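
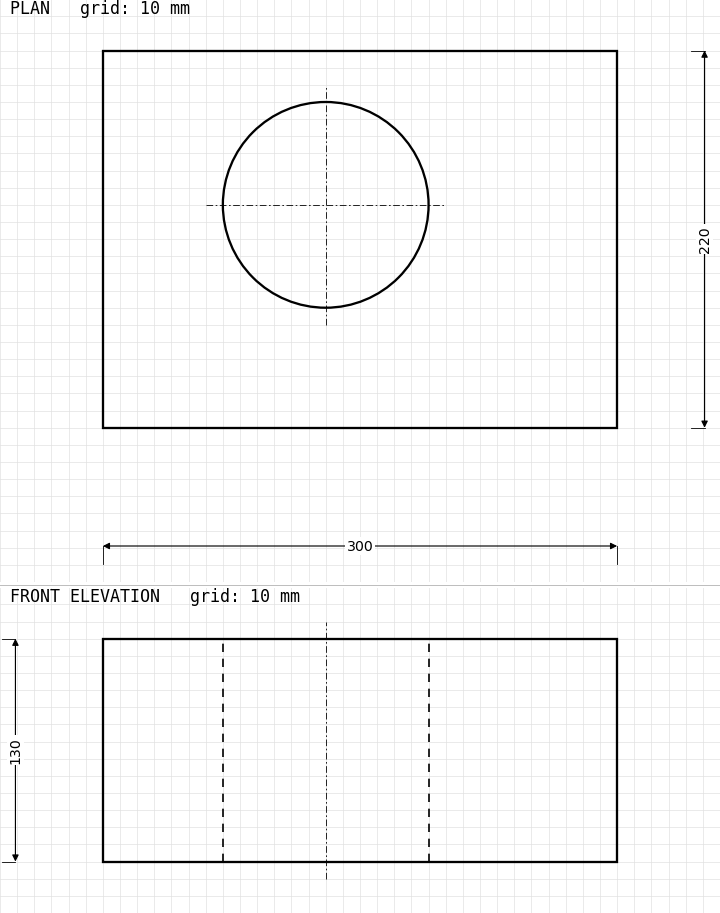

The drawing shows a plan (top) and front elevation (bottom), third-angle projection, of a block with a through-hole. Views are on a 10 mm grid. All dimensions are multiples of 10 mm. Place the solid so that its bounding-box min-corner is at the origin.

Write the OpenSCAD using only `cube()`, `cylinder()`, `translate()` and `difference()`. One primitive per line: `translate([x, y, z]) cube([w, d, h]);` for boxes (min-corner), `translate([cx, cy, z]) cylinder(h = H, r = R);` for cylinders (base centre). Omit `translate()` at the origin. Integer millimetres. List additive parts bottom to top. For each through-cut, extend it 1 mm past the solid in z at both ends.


difference() {
  cube([300, 220, 130]);
  translate([130, 130, -1]) cylinder(h = 132, r = 60);
}


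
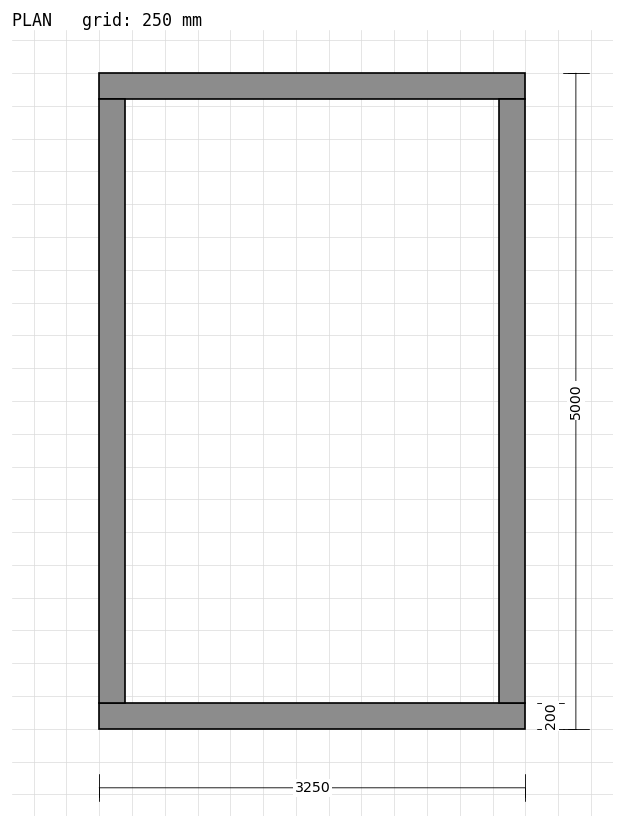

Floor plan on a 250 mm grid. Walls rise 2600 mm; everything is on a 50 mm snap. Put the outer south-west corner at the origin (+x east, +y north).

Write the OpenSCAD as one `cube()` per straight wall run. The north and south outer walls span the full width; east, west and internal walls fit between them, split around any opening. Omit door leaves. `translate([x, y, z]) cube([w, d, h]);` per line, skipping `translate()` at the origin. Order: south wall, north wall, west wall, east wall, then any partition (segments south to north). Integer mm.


cube([3250, 200, 2600]);
translate([0, 4800, 0]) cube([3250, 200, 2600]);
translate([0, 200, 0]) cube([200, 4600, 2600]);
translate([3050, 200, 0]) cube([200, 4600, 2600]);


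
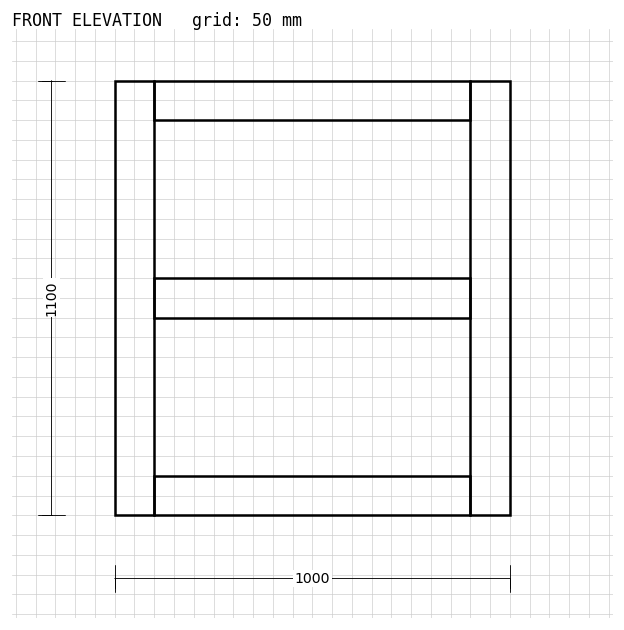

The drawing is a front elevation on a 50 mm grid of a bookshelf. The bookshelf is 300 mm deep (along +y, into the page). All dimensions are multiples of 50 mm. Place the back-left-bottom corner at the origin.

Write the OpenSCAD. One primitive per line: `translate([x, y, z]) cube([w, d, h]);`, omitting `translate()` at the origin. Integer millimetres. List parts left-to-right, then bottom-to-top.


cube([100, 300, 1100]);
translate([100, 0, 0]) cube([800, 300, 100]);
translate([100, 0, 500]) cube([800, 300, 100]);
translate([100, 0, 1000]) cube([800, 300, 100]);
translate([900, 0, 0]) cube([100, 300, 1100]);


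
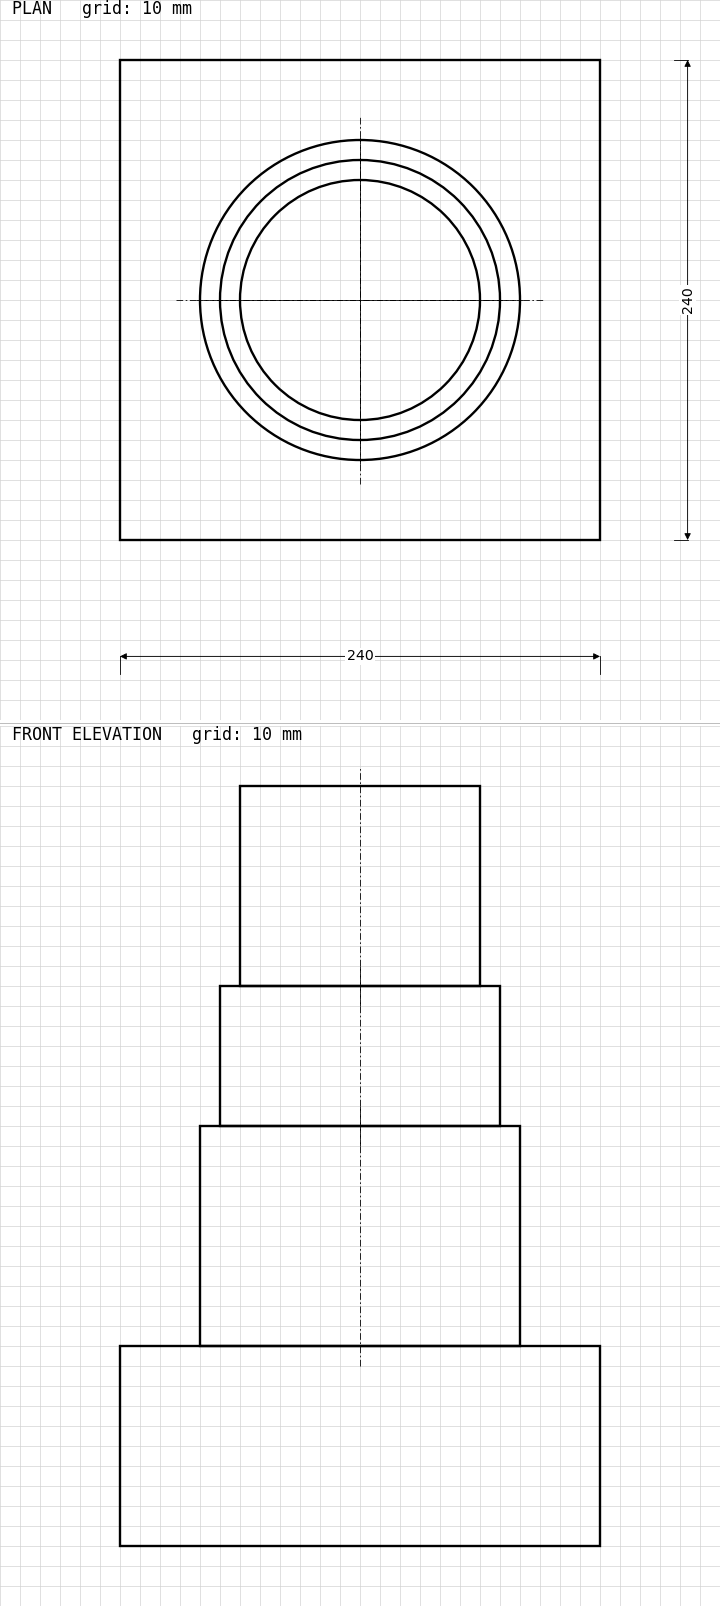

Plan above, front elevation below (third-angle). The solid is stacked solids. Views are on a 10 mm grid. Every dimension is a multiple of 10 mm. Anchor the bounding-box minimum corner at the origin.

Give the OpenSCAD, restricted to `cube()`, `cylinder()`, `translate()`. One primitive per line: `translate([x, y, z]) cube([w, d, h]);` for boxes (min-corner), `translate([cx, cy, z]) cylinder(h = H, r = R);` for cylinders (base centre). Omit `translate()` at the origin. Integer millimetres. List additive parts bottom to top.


cube([240, 240, 100]);
translate([120, 120, 100]) cylinder(h = 110, r = 80);
translate([120, 120, 210]) cylinder(h = 70, r = 70);
translate([120, 120, 280]) cylinder(h = 100, r = 60);


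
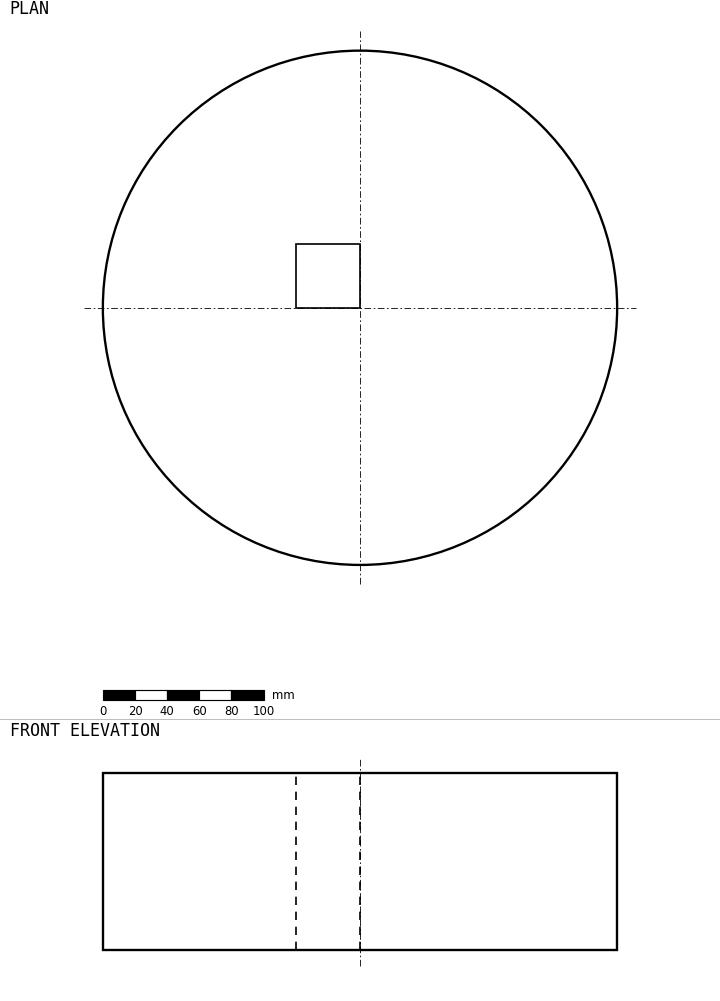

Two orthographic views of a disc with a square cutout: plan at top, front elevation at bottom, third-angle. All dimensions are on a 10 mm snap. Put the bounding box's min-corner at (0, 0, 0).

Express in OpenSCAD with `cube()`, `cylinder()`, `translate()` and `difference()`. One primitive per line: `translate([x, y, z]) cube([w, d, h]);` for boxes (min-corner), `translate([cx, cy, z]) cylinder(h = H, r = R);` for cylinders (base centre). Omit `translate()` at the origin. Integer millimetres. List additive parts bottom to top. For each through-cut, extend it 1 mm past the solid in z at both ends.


difference() {
  translate([160, 160, 0]) cylinder(h = 110, r = 160);
  translate([120, 160, -1]) cube([40, 40, 112]);
}


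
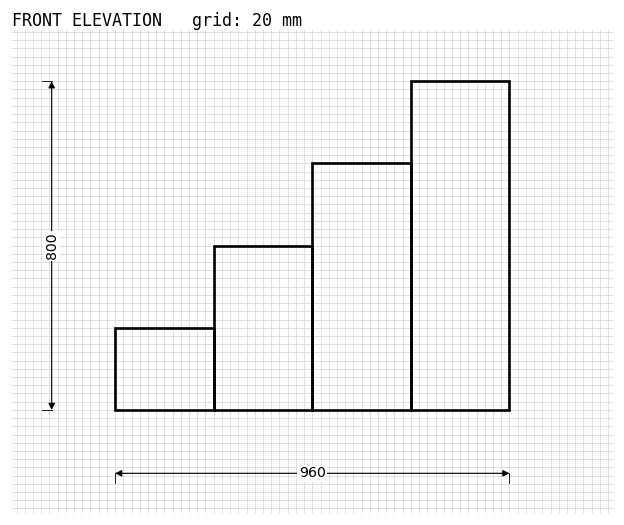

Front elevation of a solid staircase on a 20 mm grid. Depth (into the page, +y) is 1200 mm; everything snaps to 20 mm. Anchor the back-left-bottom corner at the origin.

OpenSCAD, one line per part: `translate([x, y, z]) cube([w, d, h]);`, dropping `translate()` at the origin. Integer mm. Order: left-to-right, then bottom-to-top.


cube([240, 1200, 200]);
translate([240, 0, 0]) cube([240, 1200, 400]);
translate([480, 0, 0]) cube([240, 1200, 600]);
translate([720, 0, 0]) cube([240, 1200, 800]);


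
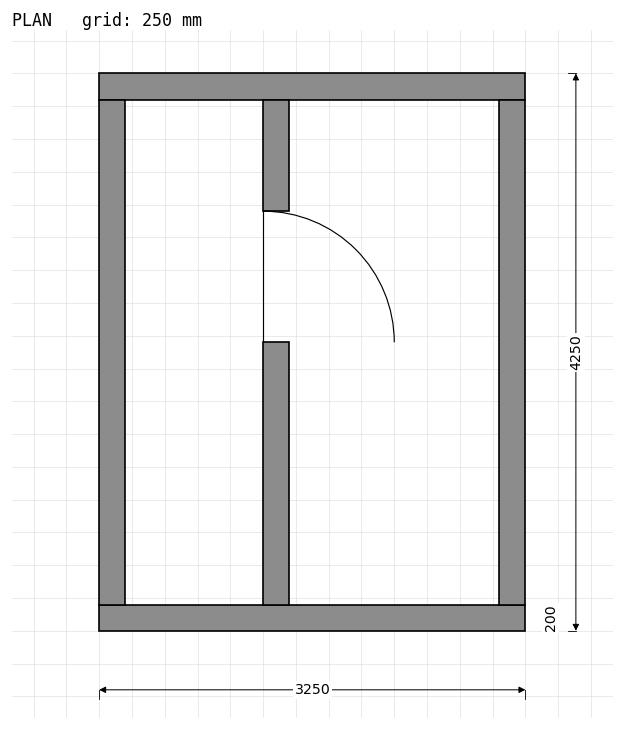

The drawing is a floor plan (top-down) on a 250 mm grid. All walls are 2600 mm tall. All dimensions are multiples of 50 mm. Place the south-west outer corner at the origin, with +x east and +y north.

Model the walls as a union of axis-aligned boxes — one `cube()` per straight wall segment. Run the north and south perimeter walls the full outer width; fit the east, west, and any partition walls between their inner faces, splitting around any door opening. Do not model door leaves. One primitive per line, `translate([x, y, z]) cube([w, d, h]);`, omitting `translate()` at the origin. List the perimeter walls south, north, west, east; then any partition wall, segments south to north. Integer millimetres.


cube([3250, 200, 2600]);
translate([0, 4050, 0]) cube([3250, 200, 2600]);
translate([0, 200, 0]) cube([200, 3850, 2600]);
translate([3050, 200, 0]) cube([200, 3850, 2600]);
translate([1250, 200, 0]) cube([200, 2000, 2600]);
translate([1250, 3200, 0]) cube([200, 850, 2600]);


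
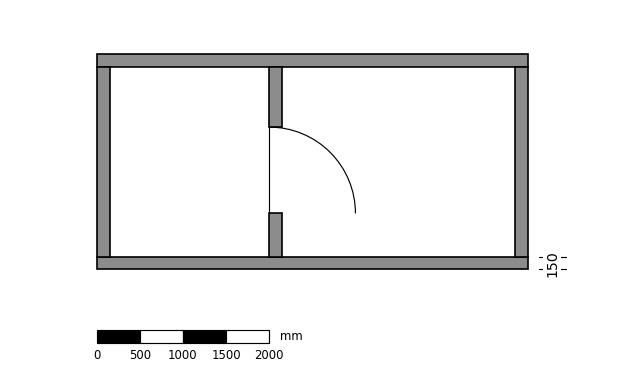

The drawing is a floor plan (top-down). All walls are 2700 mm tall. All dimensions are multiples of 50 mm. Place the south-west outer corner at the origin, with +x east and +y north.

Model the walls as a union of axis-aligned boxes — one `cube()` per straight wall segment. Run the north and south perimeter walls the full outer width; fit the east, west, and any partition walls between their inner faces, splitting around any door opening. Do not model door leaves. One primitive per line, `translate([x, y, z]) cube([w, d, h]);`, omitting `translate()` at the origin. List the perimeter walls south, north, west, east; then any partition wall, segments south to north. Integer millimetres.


cube([5000, 150, 2700]);
translate([0, 2350, 0]) cube([5000, 150, 2700]);
translate([0, 150, 0]) cube([150, 2200, 2700]);
translate([4850, 150, 0]) cube([150, 2200, 2700]);
translate([2000, 150, 0]) cube([150, 500, 2700]);
translate([2000, 1650, 0]) cube([150, 700, 2700]);


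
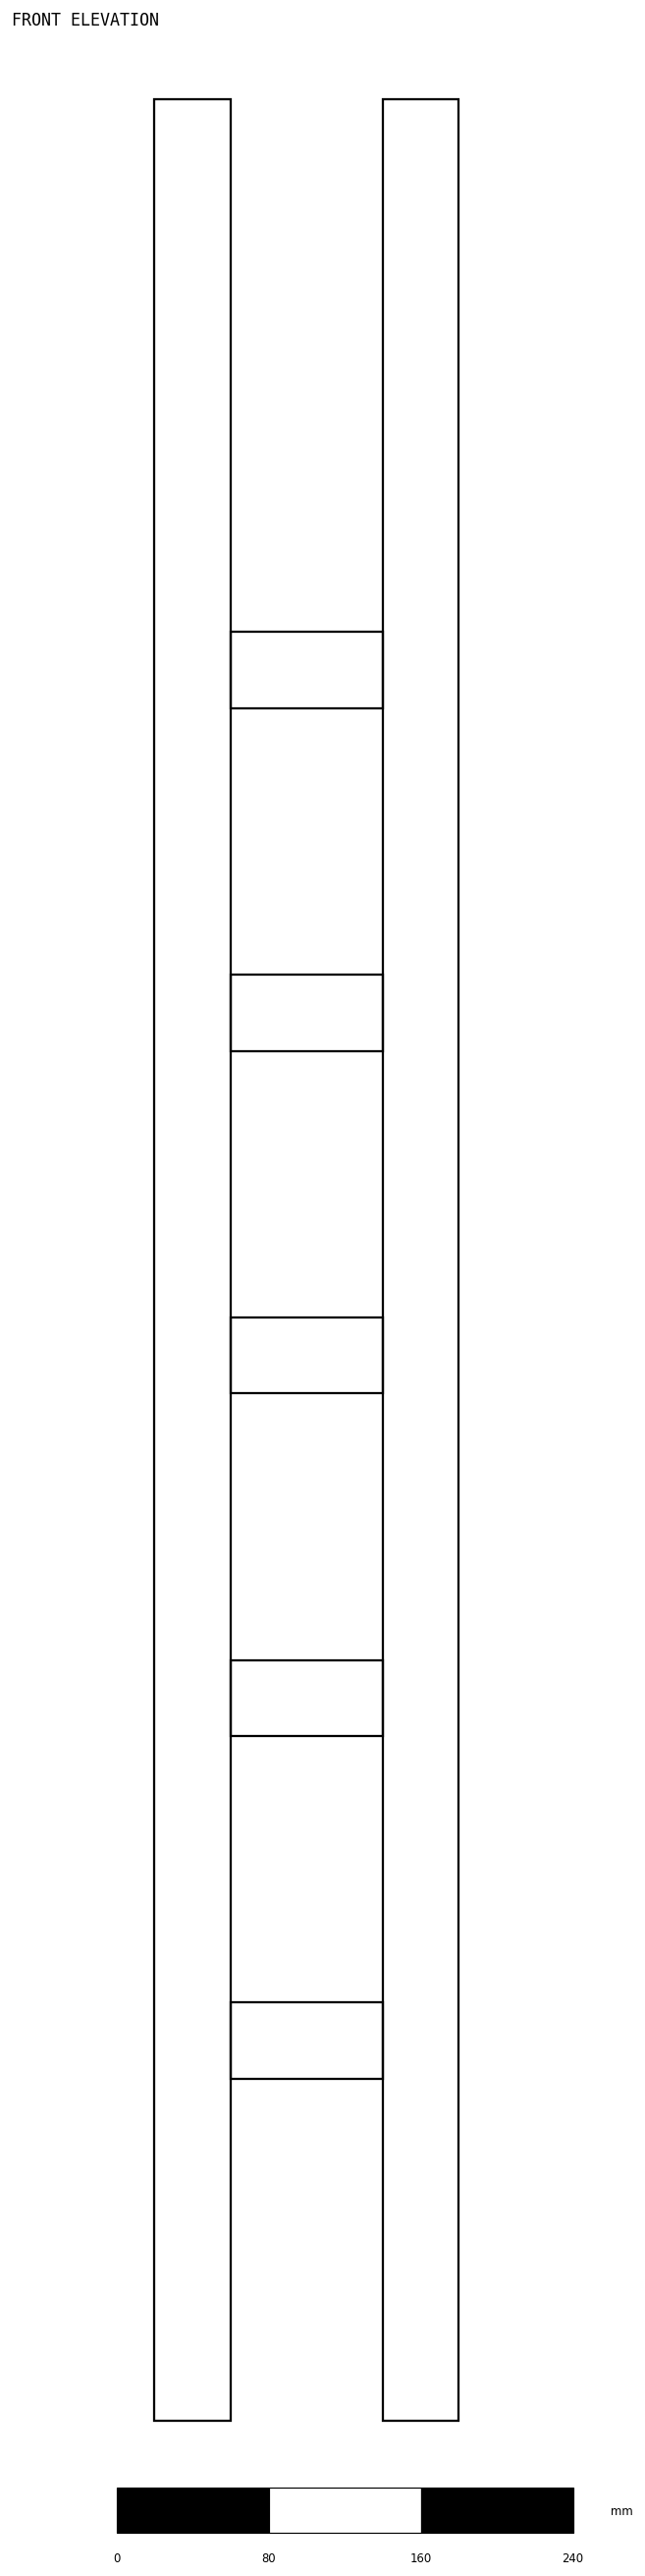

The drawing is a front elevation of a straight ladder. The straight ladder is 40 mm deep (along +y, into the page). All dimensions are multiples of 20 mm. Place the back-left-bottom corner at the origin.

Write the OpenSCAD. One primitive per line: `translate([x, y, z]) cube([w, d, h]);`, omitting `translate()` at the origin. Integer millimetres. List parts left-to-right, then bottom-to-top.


cube([40, 40, 1220]);
translate([40, 0, 180]) cube([80, 40, 40]);
translate([40, 0, 360]) cube([80, 40, 40]);
translate([40, 0, 540]) cube([80, 40, 40]);
translate([40, 0, 720]) cube([80, 40, 40]);
translate([40, 0, 900]) cube([80, 40, 40]);
translate([120, 0, 0]) cube([40, 40, 1220]);


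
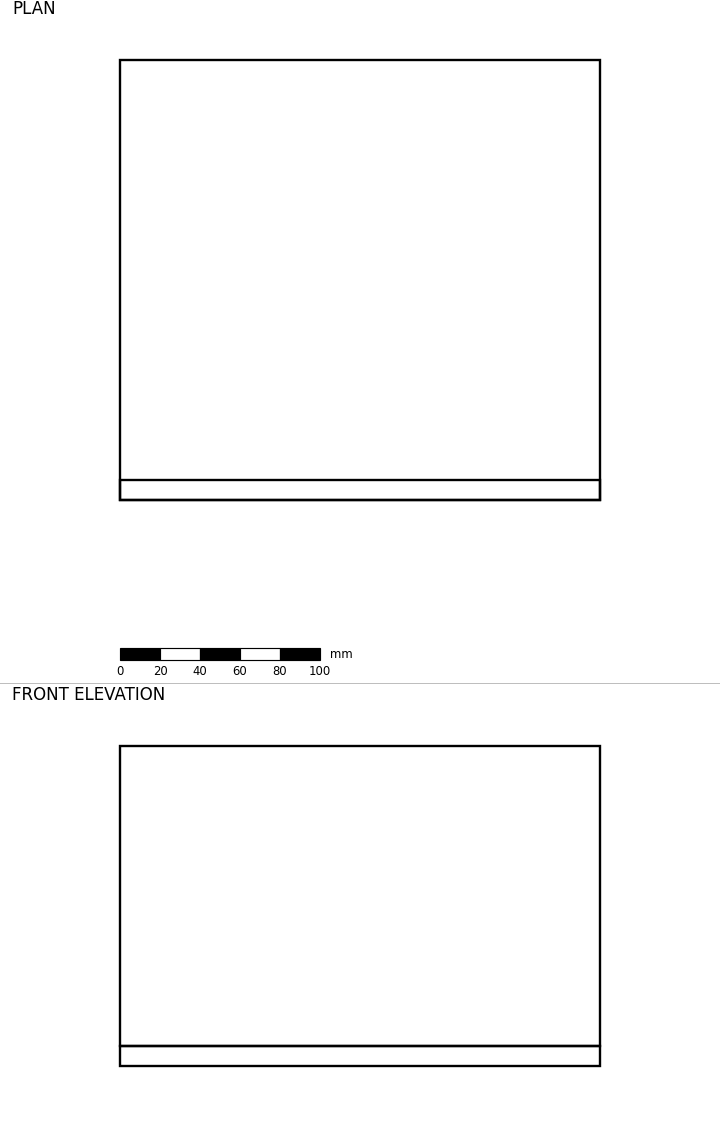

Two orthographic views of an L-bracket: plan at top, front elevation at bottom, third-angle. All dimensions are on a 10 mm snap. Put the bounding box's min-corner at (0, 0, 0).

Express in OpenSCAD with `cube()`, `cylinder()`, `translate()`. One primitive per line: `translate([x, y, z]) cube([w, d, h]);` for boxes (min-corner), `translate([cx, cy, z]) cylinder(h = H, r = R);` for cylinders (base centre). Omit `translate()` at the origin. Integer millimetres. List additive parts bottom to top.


cube([240, 220, 10]);
translate([0, 0, 10]) cube([240, 10, 150]);


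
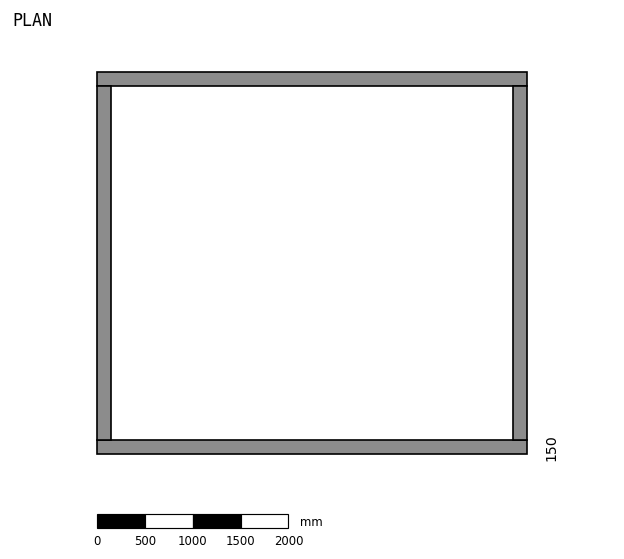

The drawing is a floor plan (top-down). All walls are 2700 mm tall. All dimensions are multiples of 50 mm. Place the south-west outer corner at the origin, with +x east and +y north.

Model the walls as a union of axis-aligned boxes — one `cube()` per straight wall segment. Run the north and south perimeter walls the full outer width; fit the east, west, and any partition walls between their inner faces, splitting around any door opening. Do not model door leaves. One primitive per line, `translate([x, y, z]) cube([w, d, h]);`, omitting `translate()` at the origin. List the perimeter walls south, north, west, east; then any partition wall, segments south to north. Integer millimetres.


cube([4500, 150, 2700]);
translate([0, 3850, 0]) cube([4500, 150, 2700]);
translate([0, 150, 0]) cube([150, 3700, 2700]);
translate([4350, 150, 0]) cube([150, 3700, 2700]);


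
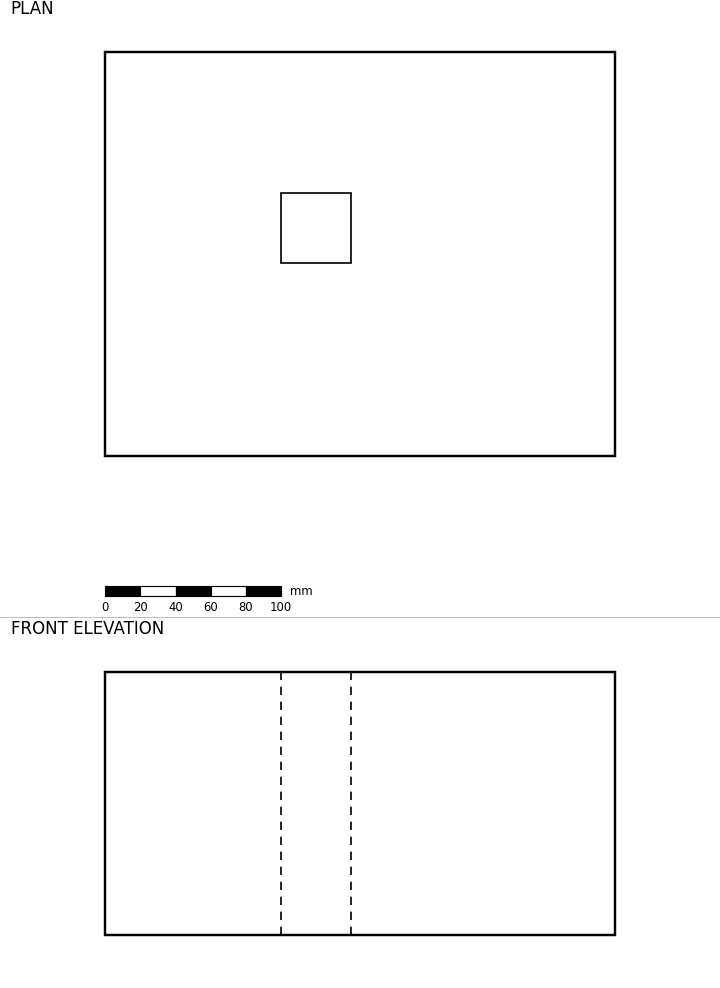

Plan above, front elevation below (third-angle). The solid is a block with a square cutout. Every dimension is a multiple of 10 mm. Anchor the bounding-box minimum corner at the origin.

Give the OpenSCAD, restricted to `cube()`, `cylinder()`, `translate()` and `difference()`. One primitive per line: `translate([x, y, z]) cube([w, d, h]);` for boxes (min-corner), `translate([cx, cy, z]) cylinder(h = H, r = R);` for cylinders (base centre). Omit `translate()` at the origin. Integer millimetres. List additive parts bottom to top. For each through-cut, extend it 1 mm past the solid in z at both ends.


difference() {
  cube([290, 230, 150]);
  translate([100, 110, -1]) cube([40, 40, 152]);
}


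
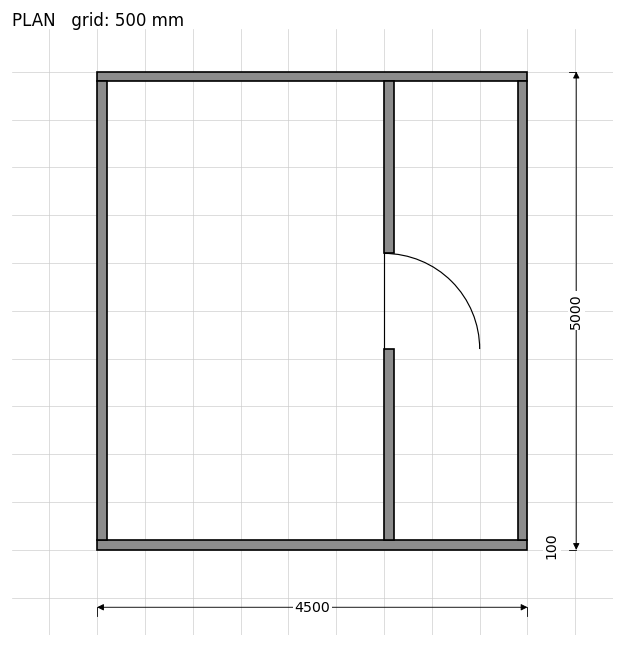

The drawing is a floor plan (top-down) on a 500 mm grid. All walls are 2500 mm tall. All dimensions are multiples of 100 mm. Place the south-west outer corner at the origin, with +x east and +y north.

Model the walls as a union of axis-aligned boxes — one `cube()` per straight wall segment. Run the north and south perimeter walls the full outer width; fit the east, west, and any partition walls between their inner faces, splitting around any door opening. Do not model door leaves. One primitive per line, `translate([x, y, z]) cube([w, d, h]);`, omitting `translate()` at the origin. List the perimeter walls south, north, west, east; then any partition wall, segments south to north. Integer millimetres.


cube([4500, 100, 2500]);
translate([0, 4900, 0]) cube([4500, 100, 2500]);
translate([0, 100, 0]) cube([100, 4800, 2500]);
translate([4400, 100, 0]) cube([100, 4800, 2500]);
translate([3000, 100, 0]) cube([100, 2000, 2500]);
translate([3000, 3100, 0]) cube([100, 1800, 2500]);


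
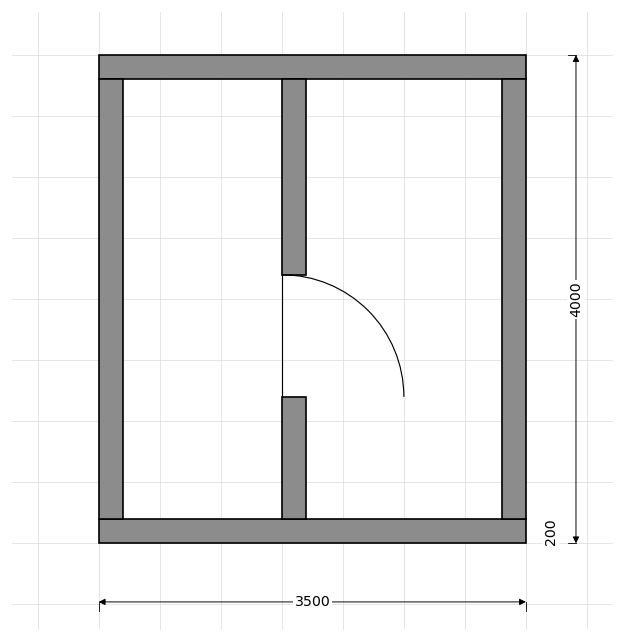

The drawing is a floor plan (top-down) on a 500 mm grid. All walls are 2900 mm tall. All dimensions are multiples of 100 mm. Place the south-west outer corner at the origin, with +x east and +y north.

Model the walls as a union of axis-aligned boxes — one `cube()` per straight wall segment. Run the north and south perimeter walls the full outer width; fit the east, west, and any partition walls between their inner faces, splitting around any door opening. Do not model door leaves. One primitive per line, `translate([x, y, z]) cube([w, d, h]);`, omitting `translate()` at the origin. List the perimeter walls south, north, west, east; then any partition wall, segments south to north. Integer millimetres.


cube([3500, 200, 2900]);
translate([0, 3800, 0]) cube([3500, 200, 2900]);
translate([0, 200, 0]) cube([200, 3600, 2900]);
translate([3300, 200, 0]) cube([200, 3600, 2900]);
translate([1500, 200, 0]) cube([200, 1000, 2900]);
translate([1500, 2200, 0]) cube([200, 1600, 2900]);


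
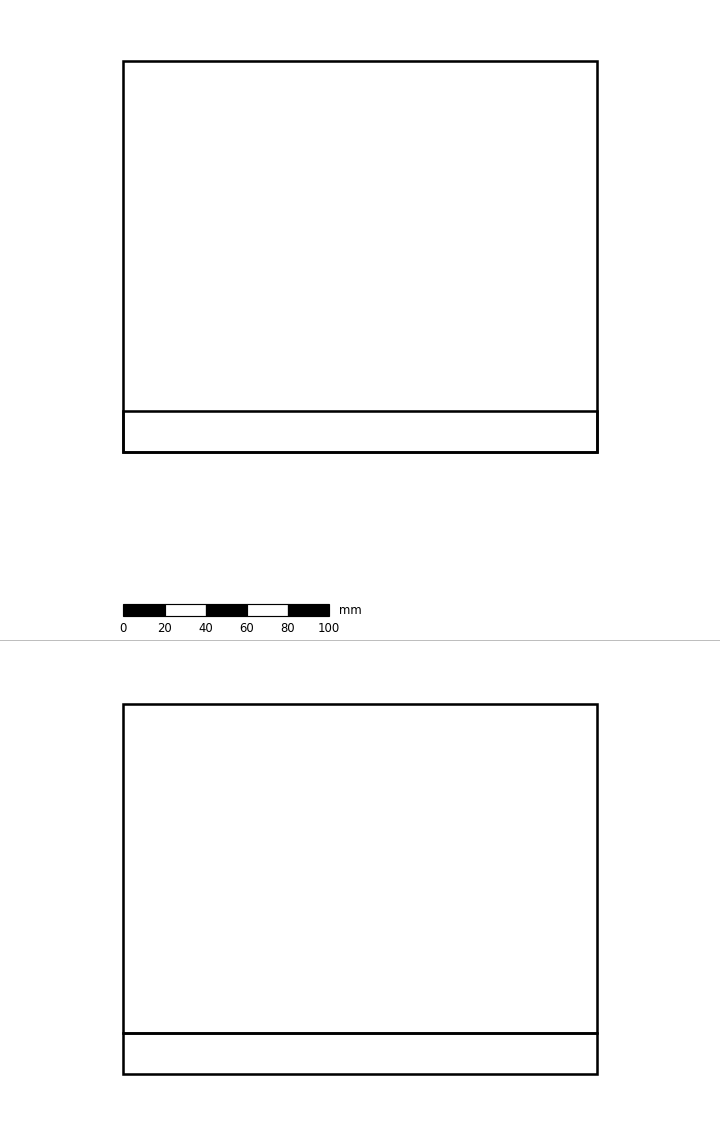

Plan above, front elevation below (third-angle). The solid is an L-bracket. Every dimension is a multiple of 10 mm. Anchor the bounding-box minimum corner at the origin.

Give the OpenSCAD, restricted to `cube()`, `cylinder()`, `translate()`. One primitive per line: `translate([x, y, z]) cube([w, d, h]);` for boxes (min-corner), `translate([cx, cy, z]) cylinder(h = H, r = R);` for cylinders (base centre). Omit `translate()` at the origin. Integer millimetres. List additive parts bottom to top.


cube([230, 190, 20]);
translate([0, 0, 20]) cube([230, 20, 160]);


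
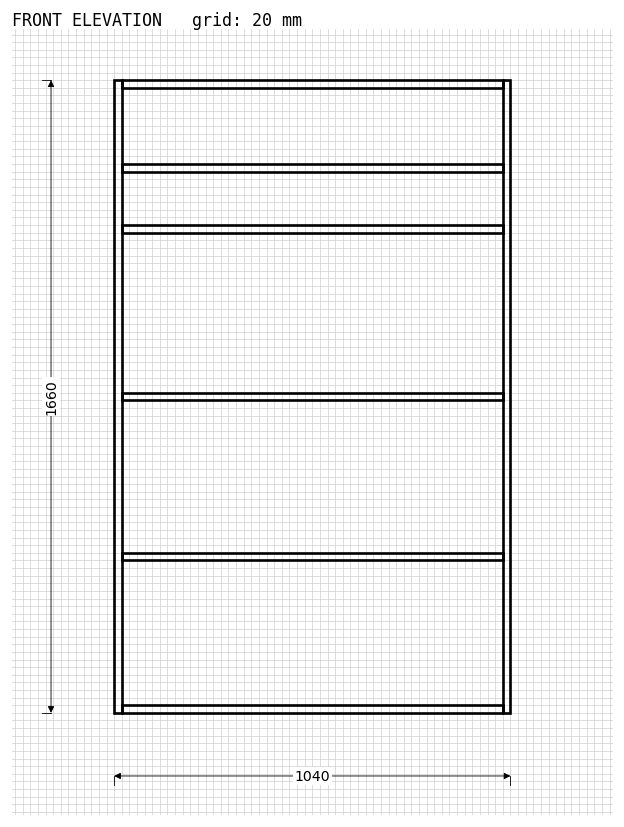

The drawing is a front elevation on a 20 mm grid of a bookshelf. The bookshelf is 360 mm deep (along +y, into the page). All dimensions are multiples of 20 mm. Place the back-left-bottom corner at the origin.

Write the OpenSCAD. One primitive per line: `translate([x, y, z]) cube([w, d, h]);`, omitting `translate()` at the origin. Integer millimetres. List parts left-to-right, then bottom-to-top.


cube([20, 360, 1660]);
translate([20, 0, 0]) cube([1000, 360, 20]);
translate([20, 0, 400]) cube([1000, 360, 20]);
translate([20, 0, 820]) cube([1000, 360, 20]);
translate([20, 0, 1260]) cube([1000, 360, 20]);
translate([20, 0, 1420]) cube([1000, 360, 20]);
translate([20, 0, 1640]) cube([1000, 360, 20]);
translate([1020, 0, 0]) cube([20, 360, 1660]);


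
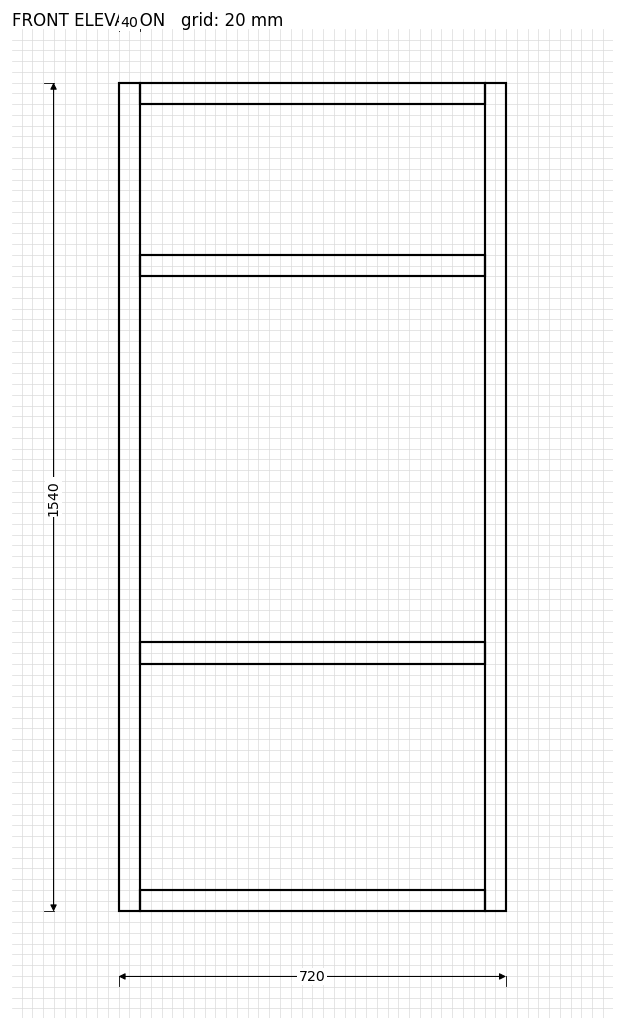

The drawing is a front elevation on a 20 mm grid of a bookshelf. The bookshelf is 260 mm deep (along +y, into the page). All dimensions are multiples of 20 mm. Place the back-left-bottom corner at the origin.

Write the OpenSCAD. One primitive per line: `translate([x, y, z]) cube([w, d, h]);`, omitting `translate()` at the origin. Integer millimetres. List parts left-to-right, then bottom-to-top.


cube([40, 260, 1540]);
translate([40, 0, 0]) cube([640, 260, 40]);
translate([40, 0, 460]) cube([640, 260, 40]);
translate([40, 0, 1180]) cube([640, 260, 40]);
translate([40, 0, 1500]) cube([640, 260, 40]);
translate([680, 0, 0]) cube([40, 260, 1540]);


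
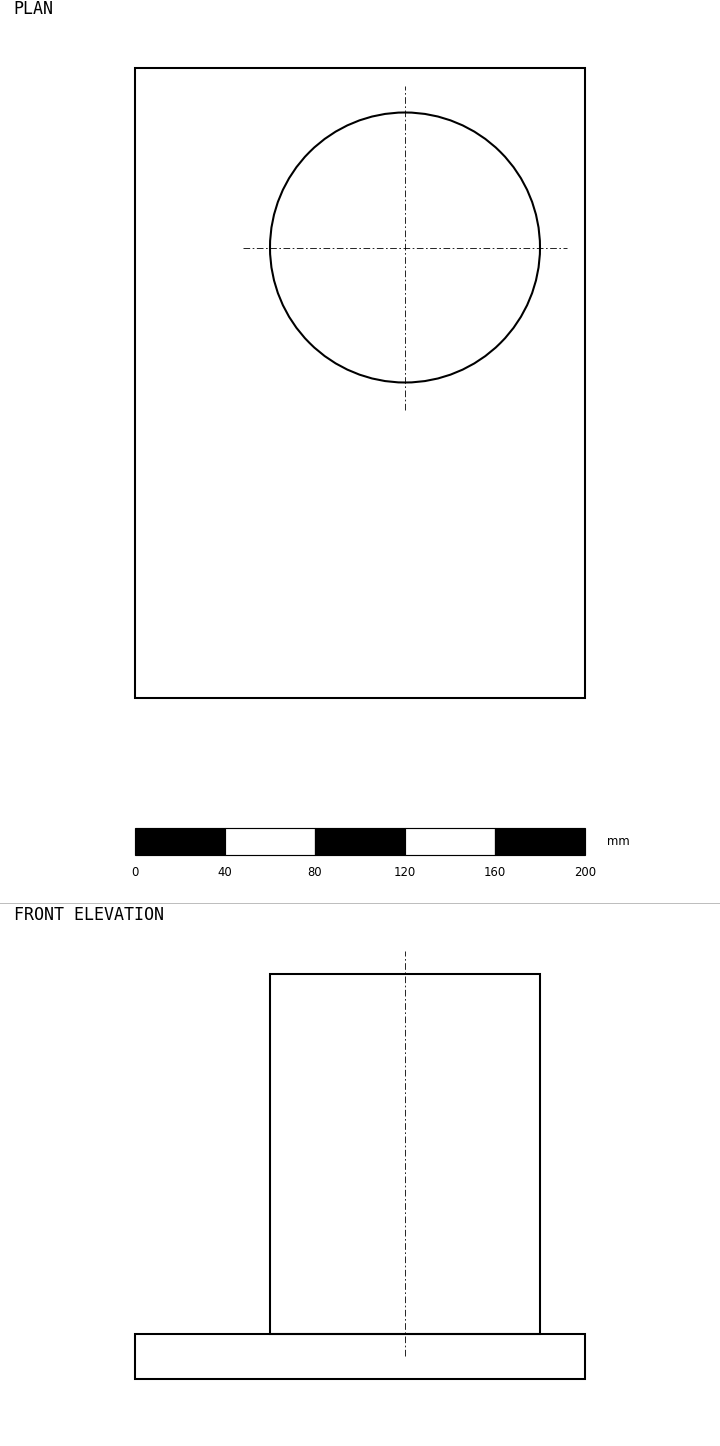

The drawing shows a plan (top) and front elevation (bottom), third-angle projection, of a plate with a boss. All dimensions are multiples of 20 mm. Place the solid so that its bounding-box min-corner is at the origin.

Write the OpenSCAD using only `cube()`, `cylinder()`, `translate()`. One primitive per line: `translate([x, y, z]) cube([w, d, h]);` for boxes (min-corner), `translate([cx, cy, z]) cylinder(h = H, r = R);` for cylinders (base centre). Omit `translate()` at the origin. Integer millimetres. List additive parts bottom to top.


cube([200, 280, 20]);
translate([120, 200, 20]) cylinder(h = 160, r = 60);


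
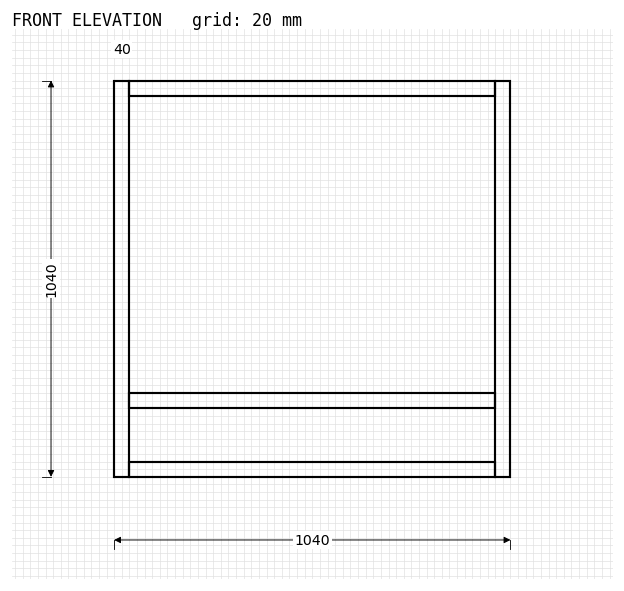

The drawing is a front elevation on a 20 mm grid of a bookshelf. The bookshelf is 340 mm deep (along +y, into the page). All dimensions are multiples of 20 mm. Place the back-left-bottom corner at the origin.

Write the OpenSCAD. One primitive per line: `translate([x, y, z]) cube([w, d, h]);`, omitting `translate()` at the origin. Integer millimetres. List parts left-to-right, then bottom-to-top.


cube([40, 340, 1040]);
translate([40, 0, 0]) cube([960, 340, 40]);
translate([40, 0, 180]) cube([960, 340, 40]);
translate([40, 0, 1000]) cube([960, 340, 40]);
translate([1000, 0, 0]) cube([40, 340, 1040]);


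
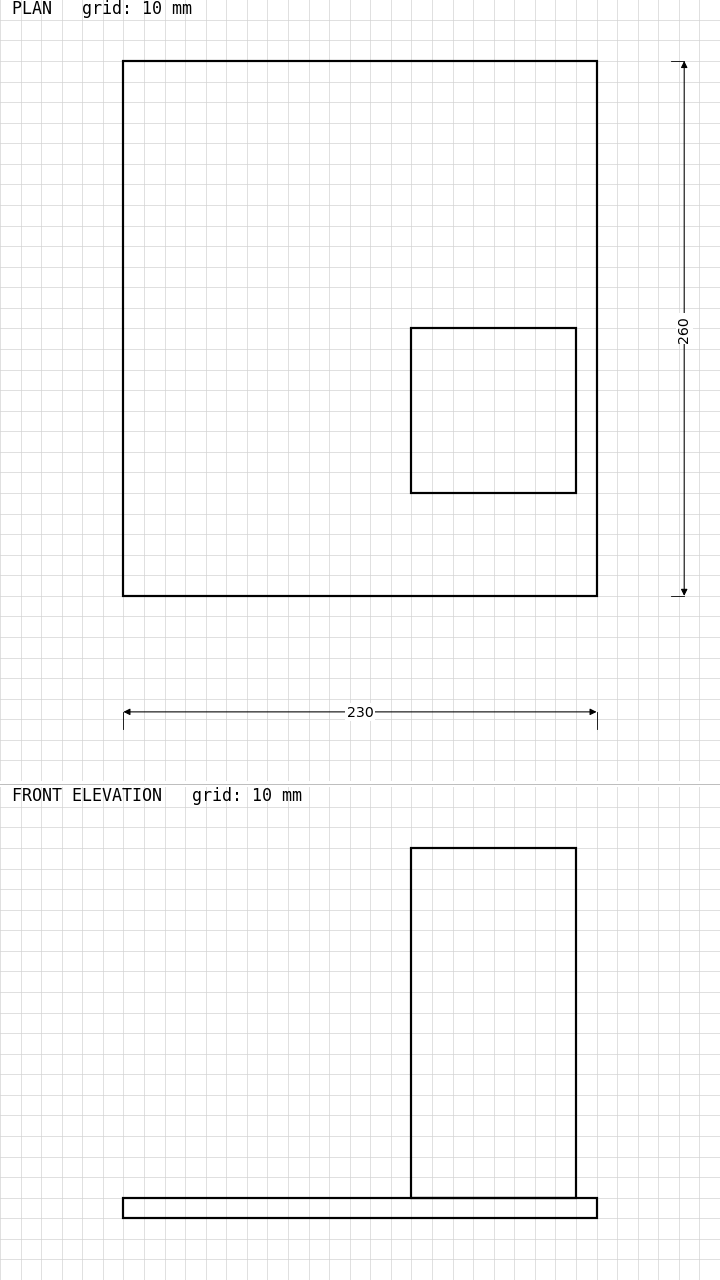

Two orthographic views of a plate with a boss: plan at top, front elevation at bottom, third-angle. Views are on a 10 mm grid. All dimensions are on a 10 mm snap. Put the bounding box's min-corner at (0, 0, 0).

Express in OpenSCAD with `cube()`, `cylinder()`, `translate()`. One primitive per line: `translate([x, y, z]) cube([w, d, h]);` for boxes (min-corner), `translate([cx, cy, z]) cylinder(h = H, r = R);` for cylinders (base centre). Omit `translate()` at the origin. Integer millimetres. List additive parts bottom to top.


cube([230, 260, 10]);
translate([140, 50, 10]) cube([80, 80, 170]);


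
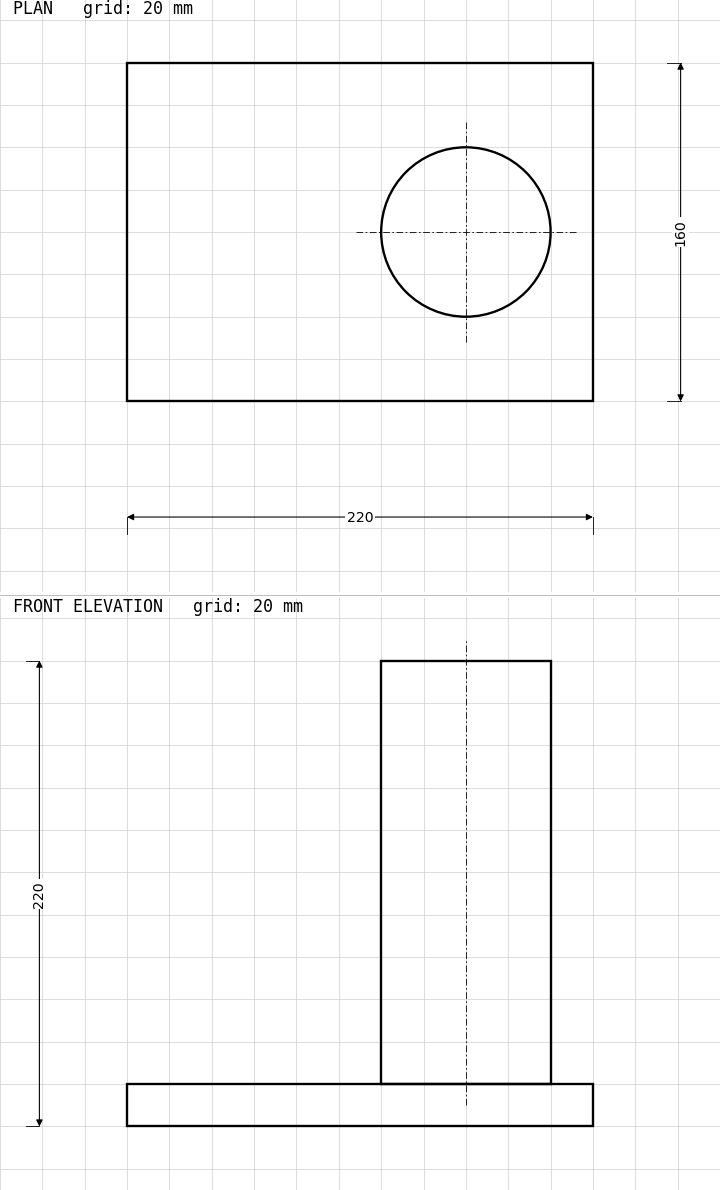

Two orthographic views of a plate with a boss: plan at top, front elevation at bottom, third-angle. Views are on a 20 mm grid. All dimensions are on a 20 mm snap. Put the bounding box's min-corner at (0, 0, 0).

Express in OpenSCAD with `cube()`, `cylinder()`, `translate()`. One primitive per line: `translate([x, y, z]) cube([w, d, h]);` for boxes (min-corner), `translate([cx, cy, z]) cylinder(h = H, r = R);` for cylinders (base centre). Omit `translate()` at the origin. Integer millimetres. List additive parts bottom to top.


cube([220, 160, 20]);
translate([160, 80, 20]) cylinder(h = 200, r = 40);


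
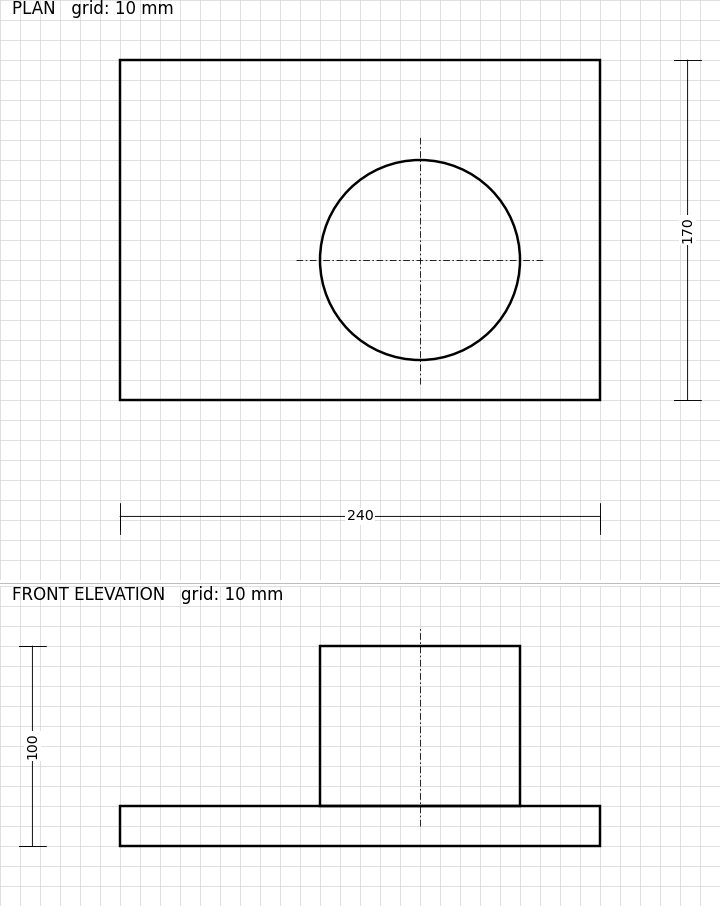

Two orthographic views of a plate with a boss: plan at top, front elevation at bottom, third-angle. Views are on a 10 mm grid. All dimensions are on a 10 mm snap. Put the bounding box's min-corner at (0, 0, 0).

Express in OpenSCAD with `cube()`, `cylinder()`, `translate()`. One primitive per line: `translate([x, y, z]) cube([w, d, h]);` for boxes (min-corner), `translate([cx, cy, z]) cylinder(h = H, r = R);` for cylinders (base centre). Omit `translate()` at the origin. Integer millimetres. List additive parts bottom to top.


cube([240, 170, 20]);
translate([150, 70, 20]) cylinder(h = 80, r = 50);


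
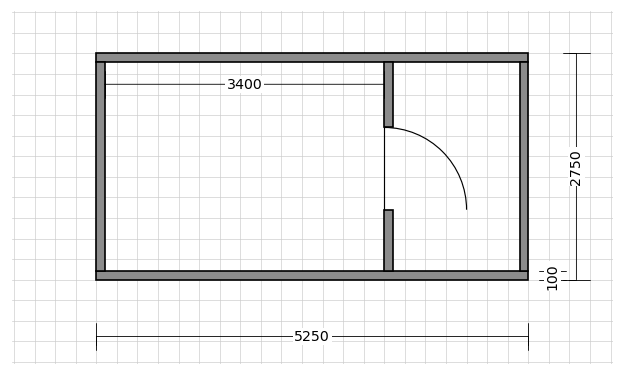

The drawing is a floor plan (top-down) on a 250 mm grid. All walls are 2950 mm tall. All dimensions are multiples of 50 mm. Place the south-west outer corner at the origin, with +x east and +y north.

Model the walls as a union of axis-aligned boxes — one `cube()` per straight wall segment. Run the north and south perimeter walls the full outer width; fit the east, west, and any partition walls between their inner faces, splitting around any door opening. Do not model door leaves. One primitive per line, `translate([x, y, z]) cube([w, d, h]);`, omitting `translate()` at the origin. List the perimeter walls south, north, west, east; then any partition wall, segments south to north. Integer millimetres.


cube([5250, 100, 2950]);
translate([0, 2650, 0]) cube([5250, 100, 2950]);
translate([0, 100, 0]) cube([100, 2550, 2950]);
translate([5150, 100, 0]) cube([100, 2550, 2950]);
translate([3500, 100, 0]) cube([100, 750, 2950]);
translate([3500, 1850, 0]) cube([100, 800, 2950]);


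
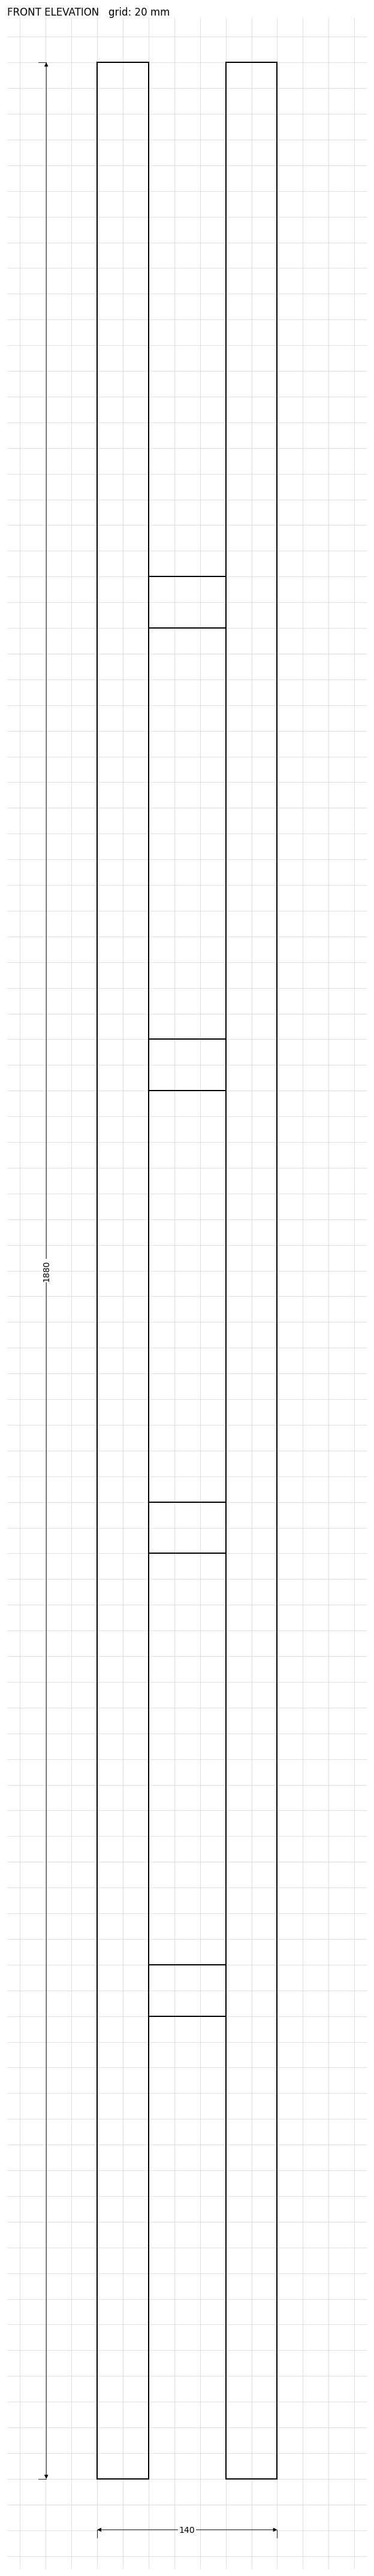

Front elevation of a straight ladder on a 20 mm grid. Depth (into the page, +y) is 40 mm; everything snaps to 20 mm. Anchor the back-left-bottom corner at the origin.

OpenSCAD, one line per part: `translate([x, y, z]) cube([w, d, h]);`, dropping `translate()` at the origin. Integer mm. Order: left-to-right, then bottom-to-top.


cube([40, 40, 1880]);
translate([40, 0, 360]) cube([60, 40, 40]);
translate([40, 0, 720]) cube([60, 40, 40]);
translate([40, 0, 1080]) cube([60, 40, 40]);
translate([40, 0, 1440]) cube([60, 40, 40]);
translate([100, 0, 0]) cube([40, 40, 1880]);


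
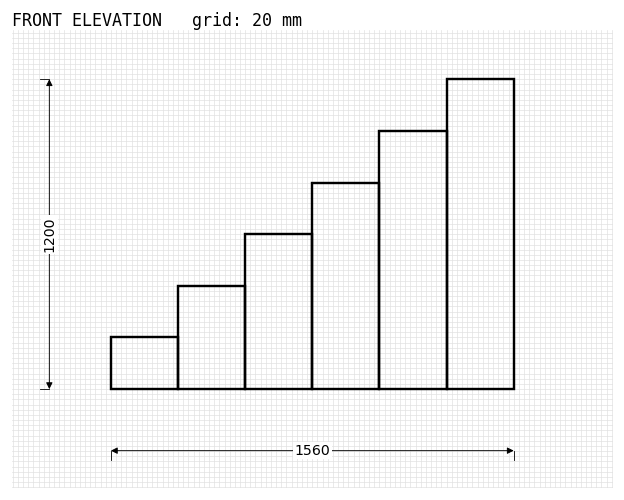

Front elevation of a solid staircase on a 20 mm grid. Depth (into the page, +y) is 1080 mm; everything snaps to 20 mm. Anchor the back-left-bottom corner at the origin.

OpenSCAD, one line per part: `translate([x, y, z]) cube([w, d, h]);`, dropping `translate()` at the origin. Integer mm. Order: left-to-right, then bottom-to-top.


cube([260, 1080, 200]);
translate([260, 0, 0]) cube([260, 1080, 400]);
translate([520, 0, 0]) cube([260, 1080, 600]);
translate([780, 0, 0]) cube([260, 1080, 800]);
translate([1040, 0, 0]) cube([260, 1080, 1000]);
translate([1300, 0, 0]) cube([260, 1080, 1200]);


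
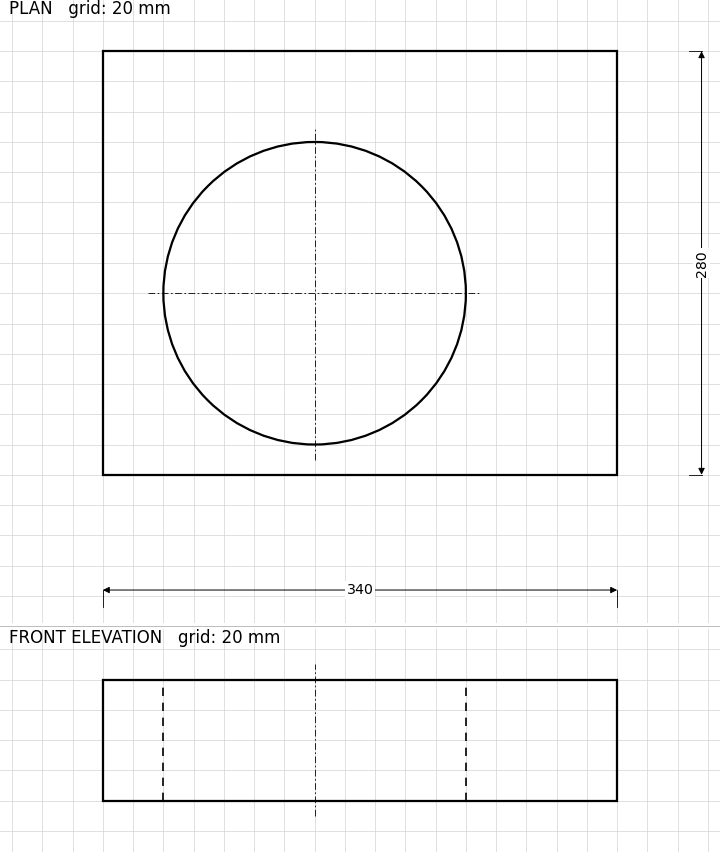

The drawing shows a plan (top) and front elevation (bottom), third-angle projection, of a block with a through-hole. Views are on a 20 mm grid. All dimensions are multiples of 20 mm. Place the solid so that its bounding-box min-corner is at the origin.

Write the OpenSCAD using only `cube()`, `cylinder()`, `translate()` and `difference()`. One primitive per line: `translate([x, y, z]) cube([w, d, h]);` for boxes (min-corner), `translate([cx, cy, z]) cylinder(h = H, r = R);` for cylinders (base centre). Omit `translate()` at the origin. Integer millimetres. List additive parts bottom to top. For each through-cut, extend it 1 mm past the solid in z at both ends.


difference() {
  cube([340, 280, 80]);
  translate([140, 120, -1]) cylinder(h = 82, r = 100);
}


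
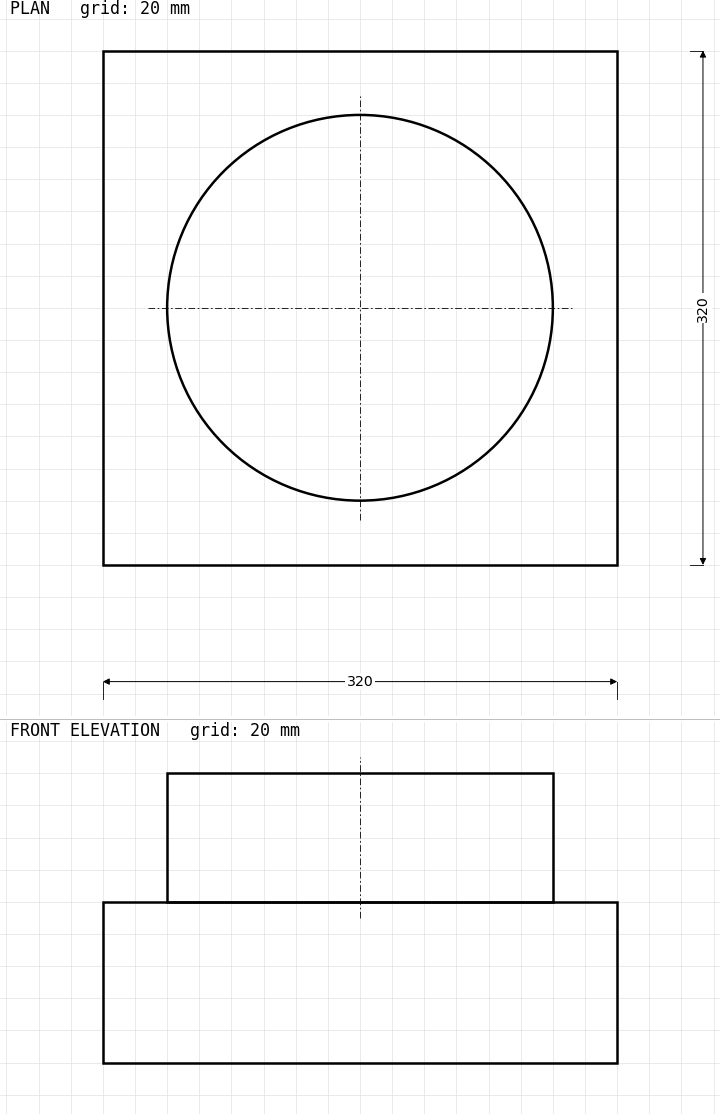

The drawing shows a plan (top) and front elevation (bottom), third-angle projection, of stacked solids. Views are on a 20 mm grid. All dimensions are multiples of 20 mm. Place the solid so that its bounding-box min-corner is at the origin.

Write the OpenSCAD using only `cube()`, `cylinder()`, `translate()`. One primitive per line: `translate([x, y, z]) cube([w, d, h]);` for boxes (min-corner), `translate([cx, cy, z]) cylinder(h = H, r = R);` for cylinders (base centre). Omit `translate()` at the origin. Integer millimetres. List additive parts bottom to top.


cube([320, 320, 100]);
translate([160, 160, 100]) cylinder(h = 80, r = 120);


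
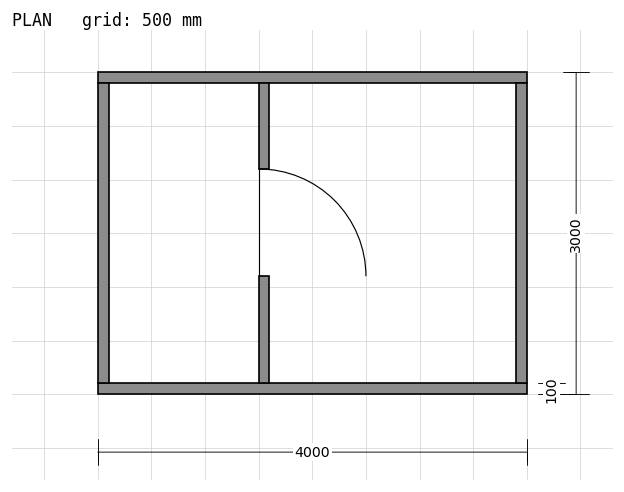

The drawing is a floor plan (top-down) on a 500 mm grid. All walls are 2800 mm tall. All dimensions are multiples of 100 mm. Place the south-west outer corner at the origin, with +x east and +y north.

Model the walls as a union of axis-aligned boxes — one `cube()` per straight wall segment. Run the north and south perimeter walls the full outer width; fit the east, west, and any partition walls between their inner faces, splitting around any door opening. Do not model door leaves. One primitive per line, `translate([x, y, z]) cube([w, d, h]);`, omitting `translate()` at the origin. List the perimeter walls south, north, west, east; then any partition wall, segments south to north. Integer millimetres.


cube([4000, 100, 2800]);
translate([0, 2900, 0]) cube([4000, 100, 2800]);
translate([0, 100, 0]) cube([100, 2800, 2800]);
translate([3900, 100, 0]) cube([100, 2800, 2800]);
translate([1500, 100, 0]) cube([100, 1000, 2800]);
translate([1500, 2100, 0]) cube([100, 800, 2800]);


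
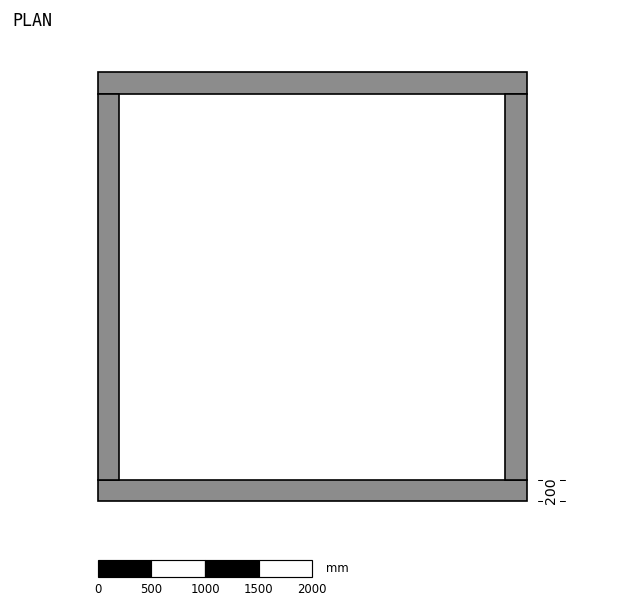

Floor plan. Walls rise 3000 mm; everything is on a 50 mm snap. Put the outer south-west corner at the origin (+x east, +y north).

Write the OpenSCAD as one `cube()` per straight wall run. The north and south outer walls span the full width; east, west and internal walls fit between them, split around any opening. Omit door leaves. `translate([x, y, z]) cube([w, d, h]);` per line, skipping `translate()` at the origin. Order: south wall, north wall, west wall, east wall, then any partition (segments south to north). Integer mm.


cube([4000, 200, 3000]);
translate([0, 3800, 0]) cube([4000, 200, 3000]);
translate([0, 200, 0]) cube([200, 3600, 3000]);
translate([3800, 200, 0]) cube([200, 3600, 3000]);


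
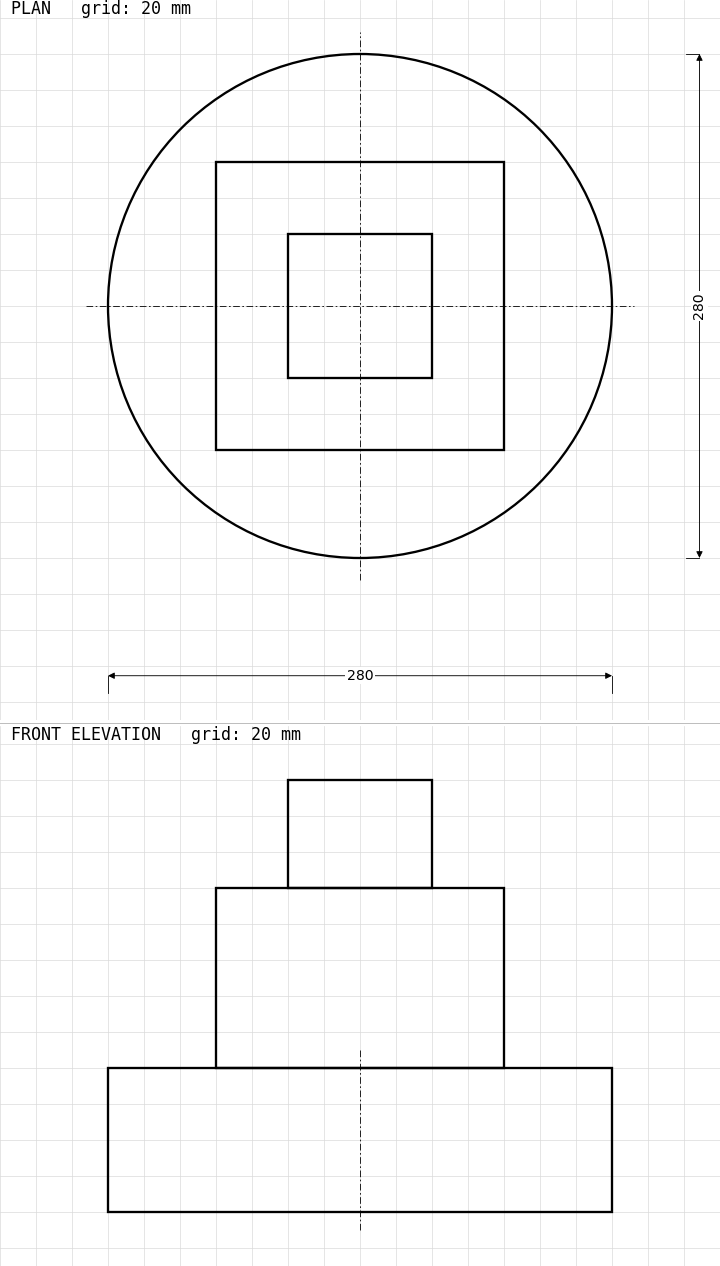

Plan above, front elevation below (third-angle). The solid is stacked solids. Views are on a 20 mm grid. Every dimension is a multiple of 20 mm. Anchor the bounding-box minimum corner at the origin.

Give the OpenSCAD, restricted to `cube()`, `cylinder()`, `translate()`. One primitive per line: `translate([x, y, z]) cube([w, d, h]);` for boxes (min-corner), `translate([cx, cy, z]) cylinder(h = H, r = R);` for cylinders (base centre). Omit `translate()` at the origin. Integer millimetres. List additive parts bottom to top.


translate([140, 140, 0]) cylinder(h = 80, r = 140);
translate([60, 60, 80]) cube([160, 160, 100]);
translate([100, 100, 180]) cube([80, 80, 60]);


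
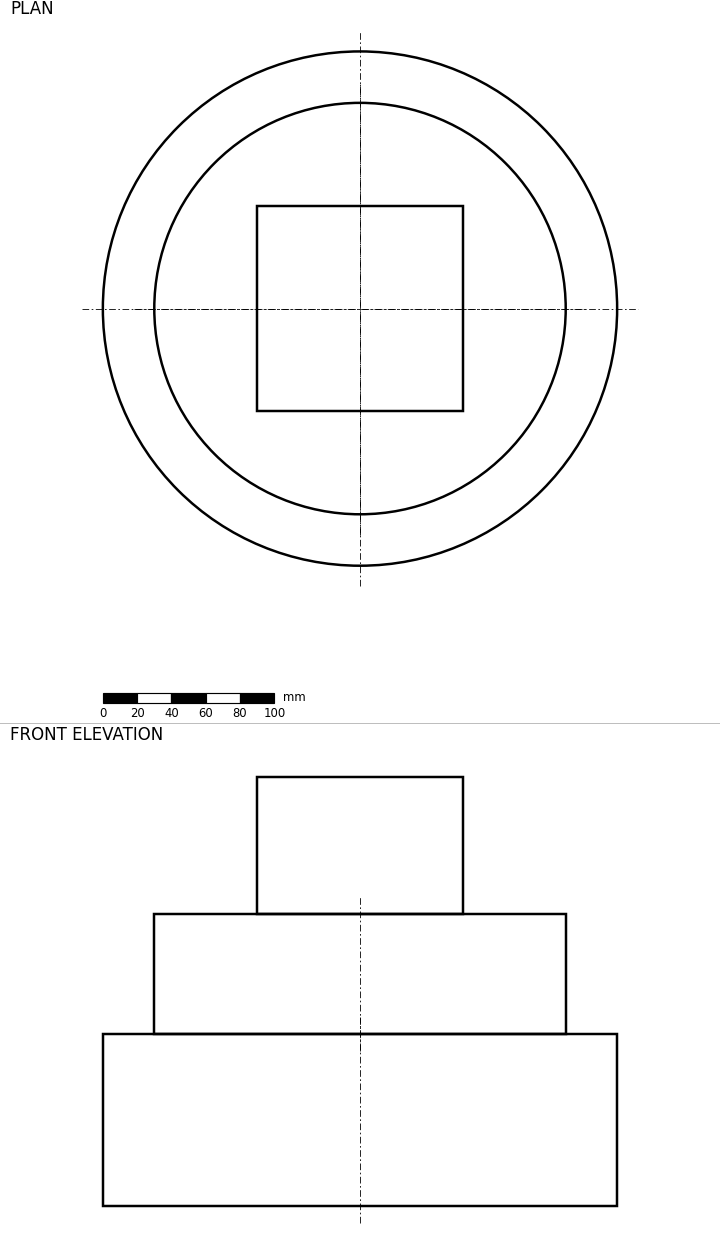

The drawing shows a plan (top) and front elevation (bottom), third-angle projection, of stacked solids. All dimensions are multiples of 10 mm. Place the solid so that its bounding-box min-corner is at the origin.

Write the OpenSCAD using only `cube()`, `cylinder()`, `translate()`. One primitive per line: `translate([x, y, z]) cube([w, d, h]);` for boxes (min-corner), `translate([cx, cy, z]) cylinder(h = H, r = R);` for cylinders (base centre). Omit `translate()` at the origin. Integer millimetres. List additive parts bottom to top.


translate([150, 150, 0]) cylinder(h = 100, r = 150);
translate([150, 150, 100]) cylinder(h = 70, r = 120);
translate([90, 90, 170]) cube([120, 120, 80]);


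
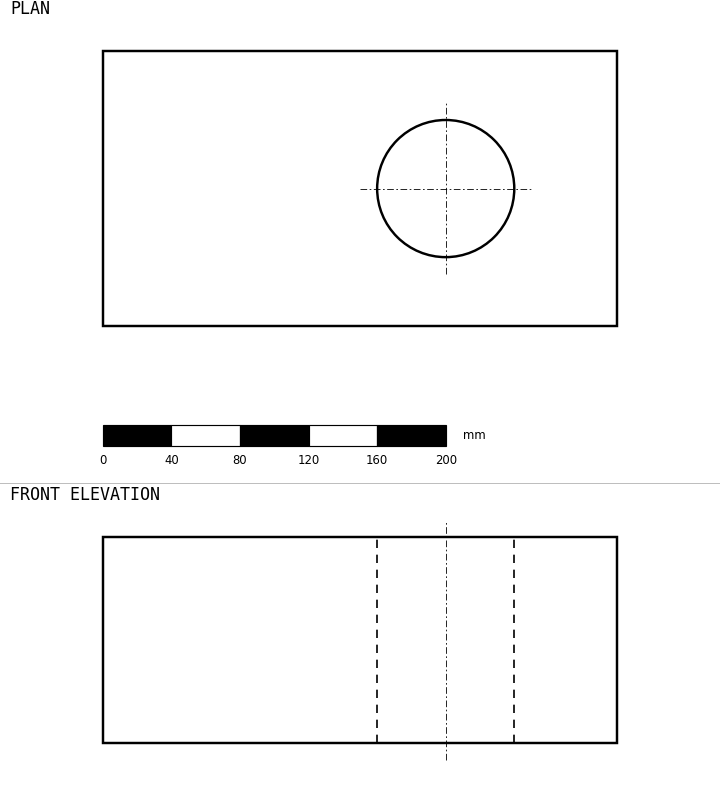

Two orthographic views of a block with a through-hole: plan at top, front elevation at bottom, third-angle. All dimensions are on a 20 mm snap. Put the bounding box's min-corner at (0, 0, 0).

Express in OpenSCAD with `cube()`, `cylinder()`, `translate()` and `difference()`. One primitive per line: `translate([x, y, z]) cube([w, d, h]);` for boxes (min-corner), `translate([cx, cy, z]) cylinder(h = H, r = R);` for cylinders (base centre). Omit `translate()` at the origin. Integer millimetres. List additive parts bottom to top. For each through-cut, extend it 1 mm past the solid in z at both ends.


difference() {
  cube([300, 160, 120]);
  translate([200, 80, -1]) cylinder(h = 122, r = 40);
}


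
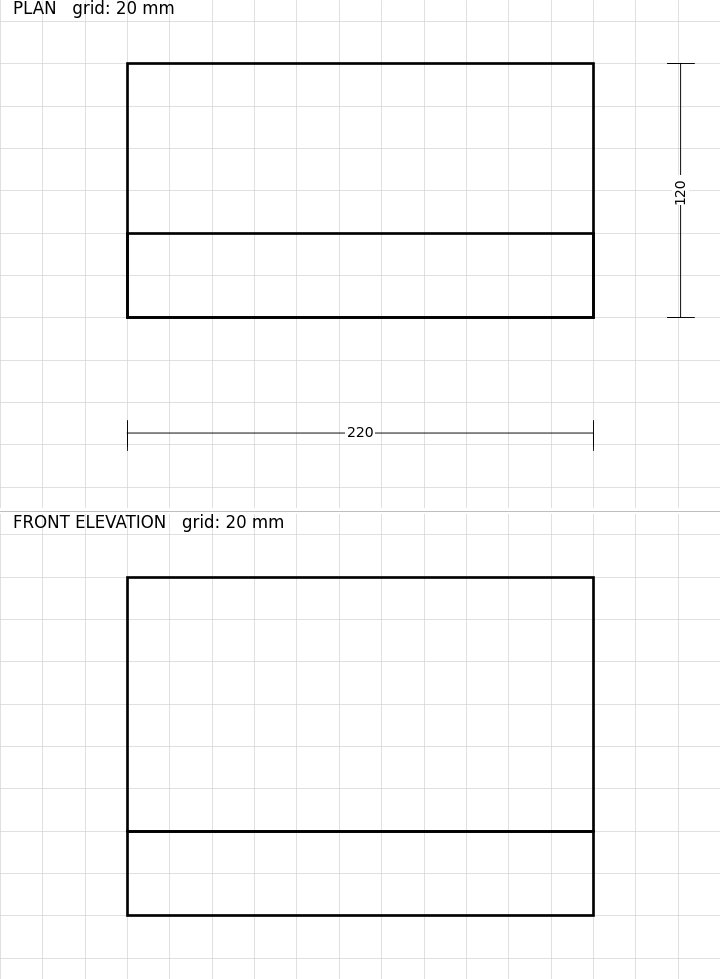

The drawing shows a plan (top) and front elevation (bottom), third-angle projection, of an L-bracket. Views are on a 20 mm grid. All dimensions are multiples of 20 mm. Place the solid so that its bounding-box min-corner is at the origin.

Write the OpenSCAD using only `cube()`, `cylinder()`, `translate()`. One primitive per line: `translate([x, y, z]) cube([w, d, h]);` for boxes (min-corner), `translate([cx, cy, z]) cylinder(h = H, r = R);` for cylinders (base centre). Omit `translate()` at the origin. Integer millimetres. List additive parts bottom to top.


cube([220, 120, 40]);
translate([0, 0, 40]) cube([220, 40, 120]);


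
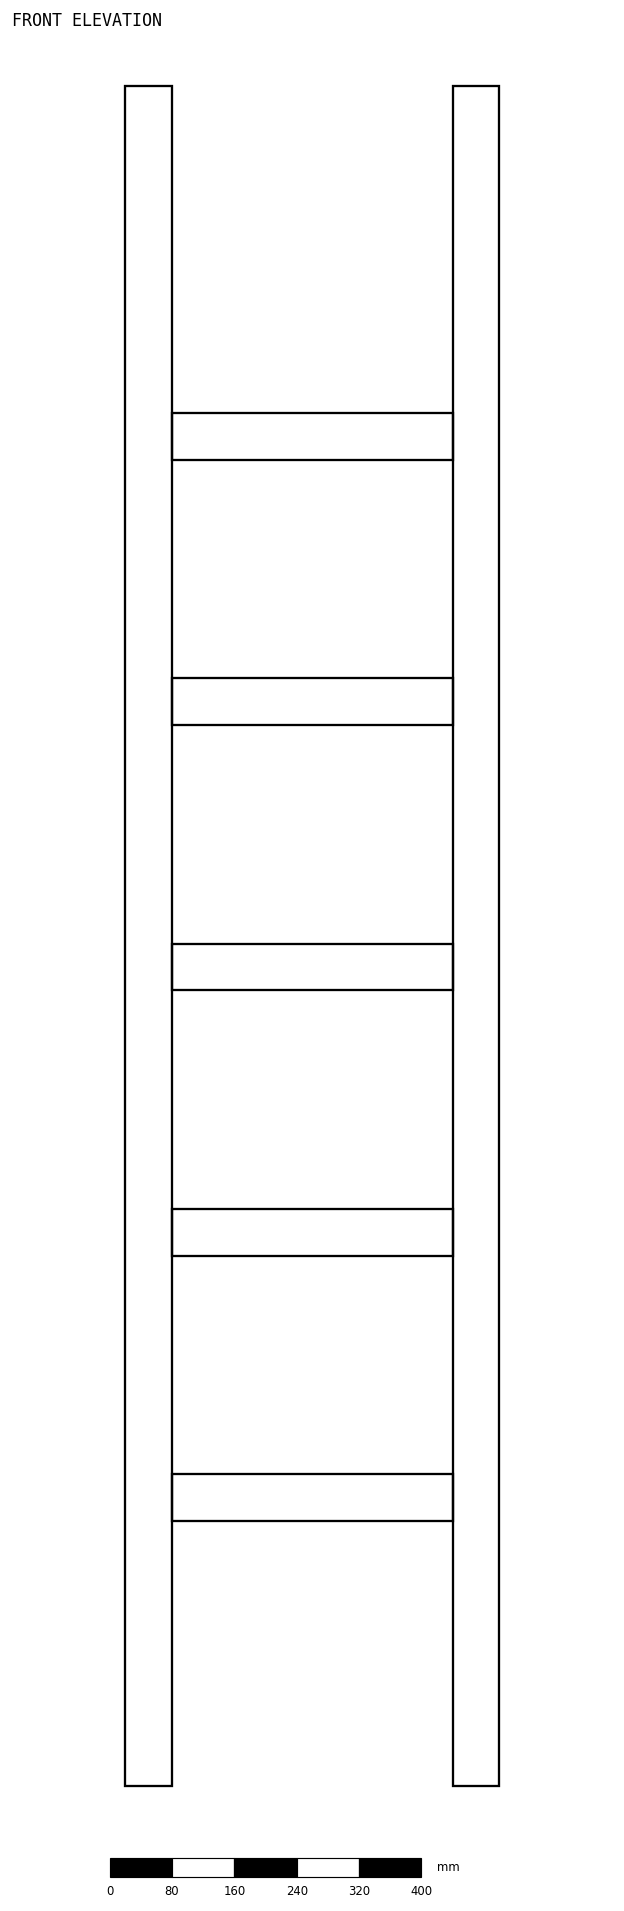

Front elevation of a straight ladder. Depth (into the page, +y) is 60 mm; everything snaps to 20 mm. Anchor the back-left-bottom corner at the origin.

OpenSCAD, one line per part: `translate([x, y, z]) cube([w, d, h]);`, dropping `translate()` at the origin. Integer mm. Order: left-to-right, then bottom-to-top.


cube([60, 60, 2180]);
translate([60, 0, 340]) cube([360, 60, 60]);
translate([60, 0, 680]) cube([360, 60, 60]);
translate([60, 0, 1020]) cube([360, 60, 60]);
translate([60, 0, 1360]) cube([360, 60, 60]);
translate([60, 0, 1700]) cube([360, 60, 60]);
translate([420, 0, 0]) cube([60, 60, 2180]);
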